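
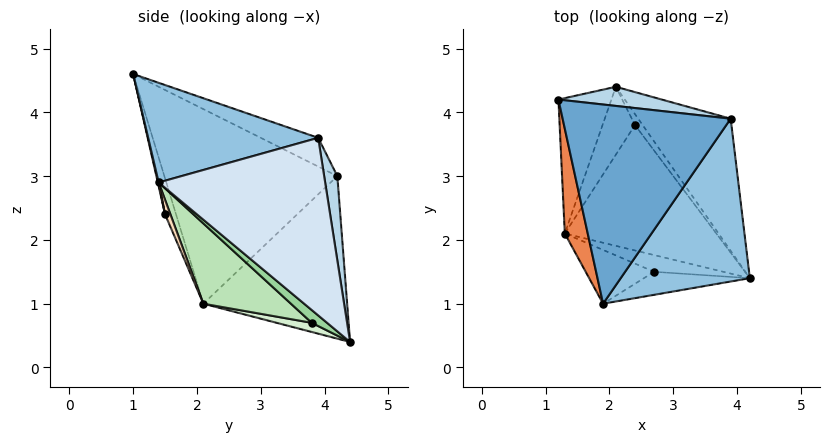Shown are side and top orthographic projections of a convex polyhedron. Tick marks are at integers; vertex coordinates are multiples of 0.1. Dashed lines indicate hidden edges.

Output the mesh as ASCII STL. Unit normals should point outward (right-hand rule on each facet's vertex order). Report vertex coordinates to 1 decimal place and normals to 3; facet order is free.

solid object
 facet normal -0.153 0.415 0.897
  outer loop
   vertex 3.9 3.9 3.6
   vertex 1.2 4.2 3.0
   vertex 1.9 1.0 4.6
  endloop
 endfacet
 facet normal 0.604 -0.147 0.783
  outer loop
   vertex 3.9 3.9 3.6
   vertex 1.9 1.0 4.6
   vertex 4.2 1.4 2.9
  endloop
 endfacet
 facet normal 0.086 0.991 0.106
  outer loop
   vertex 3.9 3.9 3.6
   vertex 2.1 4.4 0.4
   vertex 1.2 4.2 3.0
  endloop
 endfacet
 facet normal 0.863 0.229 -0.450
  outer loop
   vertex 3.9 3.9 3.6
   vertex 4.2 1.4 2.9
   vertex 2.1 4.4 0.4
  endloop
 endfacet
 facet normal -0.981 -0.157 0.116
  outer loop
   vertex 1.3 2.1 1.0
   vertex 1.9 1.0 4.6
   vertex 1.2 4.2 3.0
  endloop
 endfacet
 facet normal -0.922 0.242 -0.301
  outer loop
   vertex 1.3 2.1 1.0
   vertex 1.2 4.2 3.0
   vertex 2.1 4.4 0.4
  endloop
 endfacet
 facet normal 0.008 -0.976 -0.219
  outer loop
   vertex 2.7 1.5 2.4
   vertex 4.2 1.4 2.9
   vertex 1.9 1.0 4.6
  endloop
 endfacet
 facet normal 0.100 -0.874 -0.475
  outer loop
   vertex 2.7 1.5 2.4
   vertex 1.3 2.1 1.0
   vertex 4.2 1.4 2.9
  endloop
 endfacet
 facet normal -0.141 -0.953 -0.268
  outer loop
   vertex 2.7 1.5 2.4
   vertex 1.9 1.0 4.6
   vertex 1.3 2.1 1.0
  endloop
 endfacet
 facet normal 0.845 0.169 -0.507
  outer loop
   vertex 2.4 3.8 0.7
   vertex 2.1 4.4 0.4
   vertex 4.2 1.4 2.9
  endloop
 endfacet
 facet normal 0.426 -0.417 -0.803
  outer loop
   vertex 2.4 3.8 0.7
   vertex 4.2 1.4 2.9
   vertex 1.3 2.1 1.0
  endloop
 endfacet
 facet normal 0.257 -0.327 -0.910
  outer loop
   vertex 2.4 3.8 0.7
   vertex 1.3 2.1 1.0
   vertex 2.1 4.4 0.4
  endloop
 endfacet
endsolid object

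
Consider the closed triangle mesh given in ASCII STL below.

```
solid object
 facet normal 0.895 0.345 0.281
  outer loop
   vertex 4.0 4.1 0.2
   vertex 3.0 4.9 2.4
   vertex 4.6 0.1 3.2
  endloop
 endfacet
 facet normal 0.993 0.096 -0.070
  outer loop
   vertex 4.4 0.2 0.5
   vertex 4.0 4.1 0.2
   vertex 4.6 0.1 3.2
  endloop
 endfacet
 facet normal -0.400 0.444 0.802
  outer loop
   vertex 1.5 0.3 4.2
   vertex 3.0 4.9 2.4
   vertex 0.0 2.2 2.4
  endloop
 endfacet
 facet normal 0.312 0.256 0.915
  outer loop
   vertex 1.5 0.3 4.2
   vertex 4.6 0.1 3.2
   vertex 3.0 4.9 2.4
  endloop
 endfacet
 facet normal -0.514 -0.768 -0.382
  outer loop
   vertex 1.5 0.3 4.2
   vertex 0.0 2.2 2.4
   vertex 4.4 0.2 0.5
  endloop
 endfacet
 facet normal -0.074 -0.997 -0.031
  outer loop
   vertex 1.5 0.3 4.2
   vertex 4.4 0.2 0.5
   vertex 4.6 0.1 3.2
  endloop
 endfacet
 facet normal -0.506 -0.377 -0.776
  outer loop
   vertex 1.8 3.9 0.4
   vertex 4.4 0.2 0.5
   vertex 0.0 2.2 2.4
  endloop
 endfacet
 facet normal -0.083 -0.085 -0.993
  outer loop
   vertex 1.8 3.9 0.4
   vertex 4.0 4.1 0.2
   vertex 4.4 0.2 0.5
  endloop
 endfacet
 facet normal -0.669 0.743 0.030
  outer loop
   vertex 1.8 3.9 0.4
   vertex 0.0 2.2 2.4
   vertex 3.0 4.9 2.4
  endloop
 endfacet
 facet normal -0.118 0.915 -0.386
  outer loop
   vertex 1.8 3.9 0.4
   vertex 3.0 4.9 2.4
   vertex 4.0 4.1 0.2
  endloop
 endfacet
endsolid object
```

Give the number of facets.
10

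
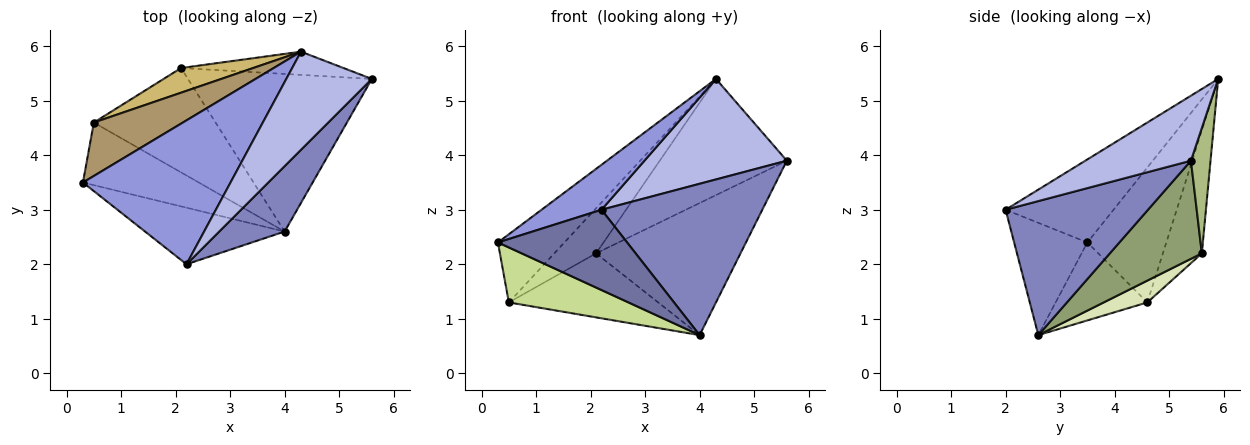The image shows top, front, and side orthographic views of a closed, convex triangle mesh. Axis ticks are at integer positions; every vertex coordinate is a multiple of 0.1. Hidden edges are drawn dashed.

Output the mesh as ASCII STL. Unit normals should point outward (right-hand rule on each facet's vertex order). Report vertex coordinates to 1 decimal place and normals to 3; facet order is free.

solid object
 facet normal -0.421 -0.742 -0.523
  outer loop
   vertex 2.2 2.0 3.0
   vertex 0.3 3.5 2.4
   vertex 4.0 2.6 0.7
  endloop
 endfacet
 facet normal 0.631 -0.712 0.308
  outer loop
   vertex 2.2 2.0 3.0
   vertex 4.0 2.6 0.7
   vertex 5.6 5.4 3.9
  endloop
 endfacet
 facet normal -0.473 -0.263 0.841
  outer loop
   vertex 4.3 5.9 5.4
   vertex 0.3 3.5 2.4
   vertex 2.2 2.0 3.0
  endloop
 endfacet
 facet normal 0.469 -0.632 0.617
  outer loop
   vertex 4.3 5.9 5.4
   vertex 2.2 2.0 3.0
   vertex 5.6 5.4 3.9
  endloop
 endfacet
 facet normal 0.379 0.594 -0.709
  outer loop
   vertex 2.1 5.6 2.2
   vertex 5.6 5.4 3.9
   vertex 4.0 2.6 0.7
  endloop
 endfacet
 facet normal 0.149 0.970 -0.194
  outer loop
   vertex 2.1 5.6 2.2
   vertex 4.3 5.9 5.4
   vertex 5.6 5.4 3.9
  endloop
 endfacet
 facet normal -0.451 -0.589 -0.671
  outer loop
   vertex 0.5 4.6 1.3
   vertex 4.0 2.6 0.7
   vertex 0.3 3.5 2.4
  endloop
 endfacet
 facet normal 0.151 0.517 -0.843
  outer loop
   vertex 0.5 4.6 1.3
   vertex 2.1 5.6 2.2
   vertex 4.0 2.6 0.7
  endloop
 endfacet
 facet normal -0.683 0.575 0.451
  outer loop
   vertex 0.5 4.6 1.3
   vertex 0.3 3.5 2.4
   vertex 4.3 5.9 5.4
  endloop
 endfacet
 facet normal -0.633 0.679 0.372
  outer loop
   vertex 0.5 4.6 1.3
   vertex 4.3 5.9 5.4
   vertex 2.1 5.6 2.2
  endloop
 endfacet
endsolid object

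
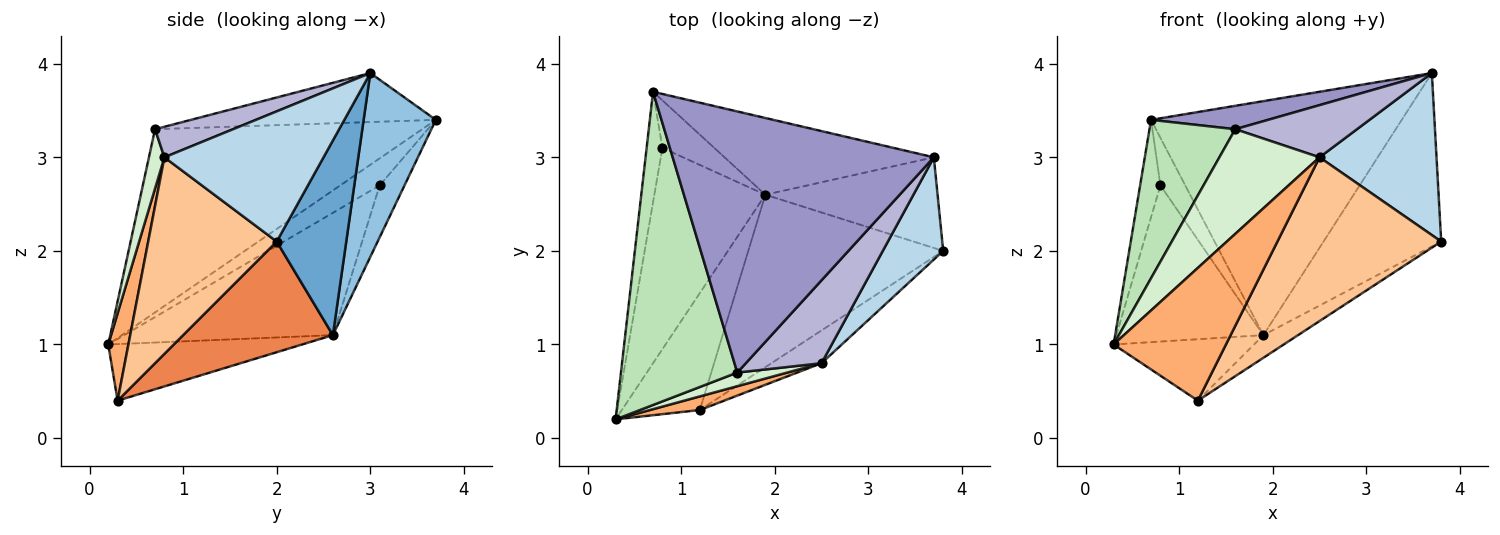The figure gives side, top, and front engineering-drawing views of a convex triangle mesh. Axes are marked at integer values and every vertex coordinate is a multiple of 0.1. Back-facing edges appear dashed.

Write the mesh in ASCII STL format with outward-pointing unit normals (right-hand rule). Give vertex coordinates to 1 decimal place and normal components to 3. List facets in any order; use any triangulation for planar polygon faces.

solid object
 facet normal 0.464 0.785 -0.410
  outer loop
   vertex 1.9 2.6 1.1
   vertex 3.7 3.0 3.9
   vertex 3.8 2.0 2.1
  endloop
 endfacet
 facet normal 0.264 0.916 -0.301
  outer loop
   vertex 1.9 2.6 1.1
   vertex 0.7 3.7 3.4
   vertex 3.7 3.0 3.9
  endloop
 endfacet
 facet normal 0.755 -0.555 0.350
  outer loop
   vertex 2.5 0.8 3.0
   vertex 3.8 2.0 2.1
   vertex 3.7 3.0 3.9
  endloop
 endfacet
 facet normal -0.540 0.391 -0.745
  outer loop
   vertex 1.2 0.3 0.4
   vertex 0.3 0.2 1.0
   vertex 1.9 2.6 1.1
  endloop
 endfacet
 facet normal 0.491 0.114 -0.864
  outer loop
   vertex 1.2 0.3 0.4
   vertex 1.9 2.6 1.1
   vertex 3.8 2.0 2.1
  endloop
 endfacet
 facet normal 0.176 -0.979 0.100
  outer loop
   vertex 1.2 0.3 0.4
   vertex 2.5 0.8 3.0
   vertex 0.3 0.2 1.0
  endloop
 endfacet
 facet normal 0.610 -0.777 -0.155
  outer loop
   vertex 1.2 0.3 0.4
   vertex 3.8 2.0 2.1
   vertex 2.5 0.8 3.0
  endloop
 endfacet
 facet normal -0.789 0.406 -0.461
  outer loop
   vertex 0.8 3.1 2.7
   vertex 0.3 0.2 1.0
   vertex 0.7 3.7 3.4
  endloop
 endfacet
 facet normal -0.657 0.463 -0.596
  outer loop
   vertex 0.8 3.1 2.7
   vertex 1.9 2.6 1.1
   vertex 0.3 0.2 1.0
  endloop
 endfacet
 facet normal -0.577 0.577 -0.577
  outer loop
   vertex 0.8 3.1 2.7
   vertex 0.7 3.7 3.4
   vertex 1.9 2.6 1.1
  endloop
 endfacet
 facet normal -0.815 -0.262 0.517
  outer loop
   vertex 1.6 0.7 3.3
   vertex 0.7 3.7 3.4
   vertex 0.3 0.2 1.0
  endloop
 endfacet
 facet normal 0.151 -0.980 0.128
  outer loop
   vertex 1.6 0.7 3.3
   vertex 0.3 0.2 1.0
   vertex 2.5 0.8 3.0
  endloop
 endfacet
 facet normal -0.184 -0.088 0.979
  outer loop
   vertex 1.6 0.7 3.3
   vertex 3.7 3.0 3.9
   vertex 0.7 3.7 3.4
  endloop
 endfacet
 facet normal 0.323 -0.504 0.801
  outer loop
   vertex 1.6 0.7 3.3
   vertex 2.5 0.8 3.0
   vertex 3.7 3.0 3.9
  endloop
 endfacet
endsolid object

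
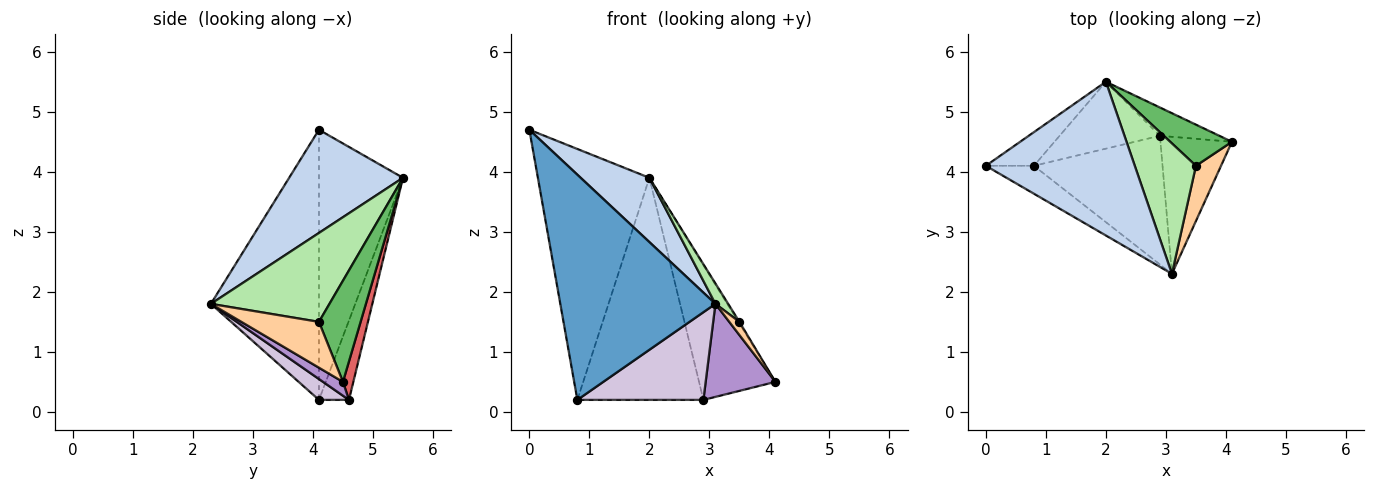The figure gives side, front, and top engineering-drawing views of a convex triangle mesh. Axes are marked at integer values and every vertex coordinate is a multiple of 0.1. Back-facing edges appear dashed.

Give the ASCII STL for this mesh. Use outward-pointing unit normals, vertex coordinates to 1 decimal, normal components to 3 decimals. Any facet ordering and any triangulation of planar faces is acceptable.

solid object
 facet normal -0.569 -0.816 -0.101
  outer loop
   vertex 0.8 4.1 0.2
   vertex 3.1 2.3 1.8
   vertex 0.0 4.1 4.7
  endloop
 endfacet
 facet normal 0.539 -0.325 0.777
  outer loop
   vertex 2.0 5.5 3.9
   vertex 0.0 4.1 4.7
   vertex 3.1 2.3 1.8
  endloop
 endfacet
 facet normal -0.598 0.794 -0.106
  outer loop
   vertex 2.0 5.5 3.9
   vertex 0.8 4.1 0.2
   vertex 0.0 4.1 4.7
  endloop
 endfacet
 facet normal 0.871 -0.114 0.477
  outer loop
   vertex 3.5 4.1 1.5
   vertex 3.1 2.3 1.8
   vertex 4.1 4.5 0.5
  endloop
 endfacet
 facet normal 0.853 0.022 0.521
  outer loop
   vertex 3.5 4.1 1.5
   vertex 4.1 4.5 0.5
   vertex 2.0 5.5 3.9
  endloop
 endfacet
 facet normal 0.821 -0.088 0.564
  outer loop
   vertex 3.5 4.1 1.5
   vertex 2.0 5.5 3.9
   vertex 3.1 2.3 1.8
  endloop
 endfacet
 facet normal 0.132 0.970 -0.204
  outer loop
   vertex 2.9 4.6 0.2
   vertex 2.0 5.5 3.9
   vertex 4.1 4.5 0.5
  endloop
 endfacet
 facet normal -0.222 0.934 -0.281
  outer loop
   vertex 2.9 4.6 0.2
   vertex 0.8 4.1 0.2
   vertex 2.0 5.5 3.9
  endloop
 endfacet
 facet normal 0.158 -0.555 -0.817
  outer loop
   vertex 2.9 4.6 0.2
   vertex 4.1 4.5 0.5
   vertex 3.1 2.3 1.8
  endloop
 endfacet
 facet normal 0.133 -0.558 -0.819
  outer loop
   vertex 2.9 4.6 0.2
   vertex 3.1 2.3 1.8
   vertex 0.8 4.1 0.2
  endloop
 endfacet
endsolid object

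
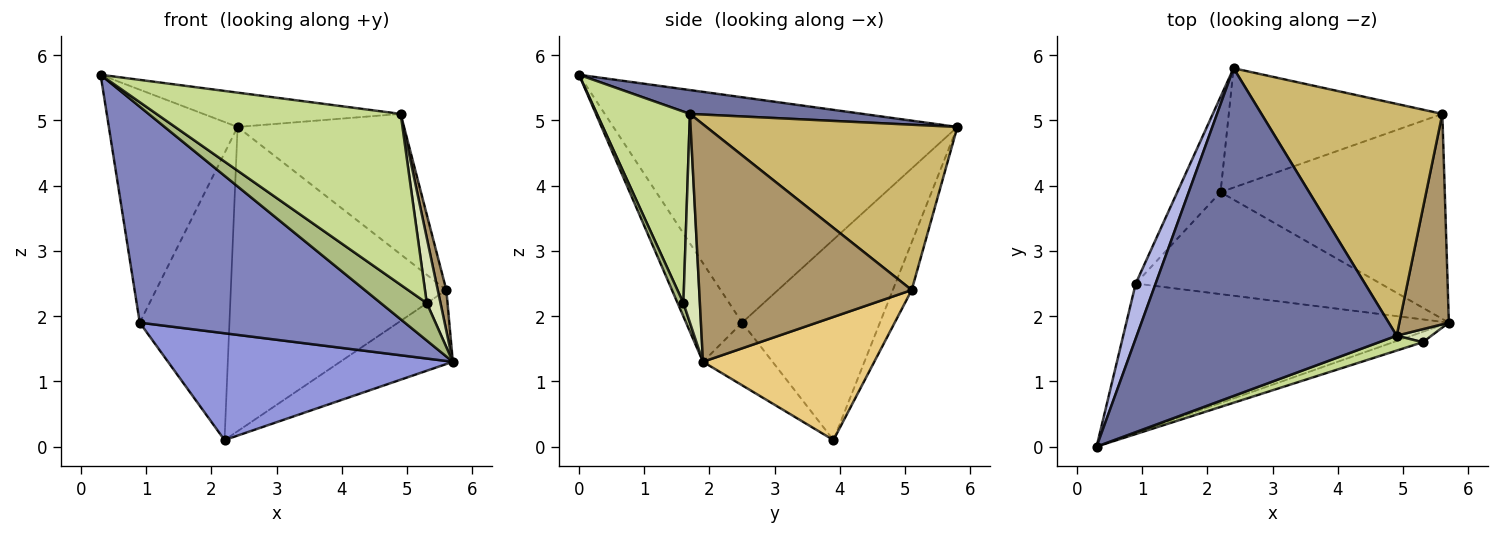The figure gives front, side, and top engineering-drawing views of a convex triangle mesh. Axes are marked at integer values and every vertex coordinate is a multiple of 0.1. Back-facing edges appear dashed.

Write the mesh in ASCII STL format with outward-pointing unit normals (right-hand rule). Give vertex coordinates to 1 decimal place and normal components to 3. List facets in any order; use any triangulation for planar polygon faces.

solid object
 facet normal 0.091 0.104 0.990
  outer loop
   vertex 4.9 1.7 5.1
   vertex 2.4 5.8 4.9
   vertex 0.3 0.0 5.7
  endloop
 endfacet
 facet normal -0.171 -0.810 -0.560
  outer loop
   vertex 0.9 2.5 1.9
   vertex 5.7 1.9 1.3
   vertex 0.3 0.0 5.7
  endloop
 endfacet
 facet normal -0.174 -0.712 -0.680
  outer loop
   vertex 0.9 2.5 1.9
   vertex 2.2 3.9 0.1
   vertex 5.7 1.9 1.3
  endloop
 endfacet
 facet normal -0.933 0.349 0.082
  outer loop
   vertex 0.9 2.5 1.9
   vertex 0.3 0.0 5.7
   vertex 2.4 5.8 4.9
  endloop
 endfacet
 facet normal -0.825 0.537 -0.178
  outer loop
   vertex 0.9 2.5 1.9
   vertex 2.4 5.8 4.9
   vertex 2.2 3.9 0.1
  endloop
 endfacet
 facet normal 0.120 -0.957 -0.265
  outer loop
   vertex 5.3 1.6 2.2
   vertex 0.3 0.0 5.7
   vertex 5.7 1.9 1.3
  endloop
 endfacet
 facet normal 0.355 -0.931 0.081
  outer loop
   vertex 5.3 1.6 2.2
   vertex 4.9 1.7 5.1
   vertex 0.3 0.0 5.7
  endloop
 endfacet
 facet normal 0.762 -0.635 0.127
  outer loop
   vertex 5.3 1.6 2.2
   vertex 5.7 1.9 1.3
   vertex 4.9 1.7 5.1
  endloop
 endfacet
 facet normal 0.978 -0.040 0.204
  outer loop
   vertex 5.6 5.1 2.4
   vertex 4.9 1.7 5.1
   vertex 5.7 1.9 1.3
  endloop
 endfacet
 facet normal 0.616 0.408 0.674
  outer loop
   vertex 5.6 5.1 2.4
   vertex 2.4 5.8 4.9
   vertex 4.9 1.7 5.1
  endloop
 endfacet
 facet normal 0.459 0.302 -0.836
  outer loop
   vertex 5.6 5.1 2.4
   vertex 5.7 1.9 1.3
   vertex 2.2 3.9 0.1
  endloop
 endfacet
 facet normal -0.081 0.928 -0.364
  outer loop
   vertex 5.6 5.1 2.4
   vertex 2.2 3.9 0.1
   vertex 2.4 5.8 4.9
  endloop
 endfacet
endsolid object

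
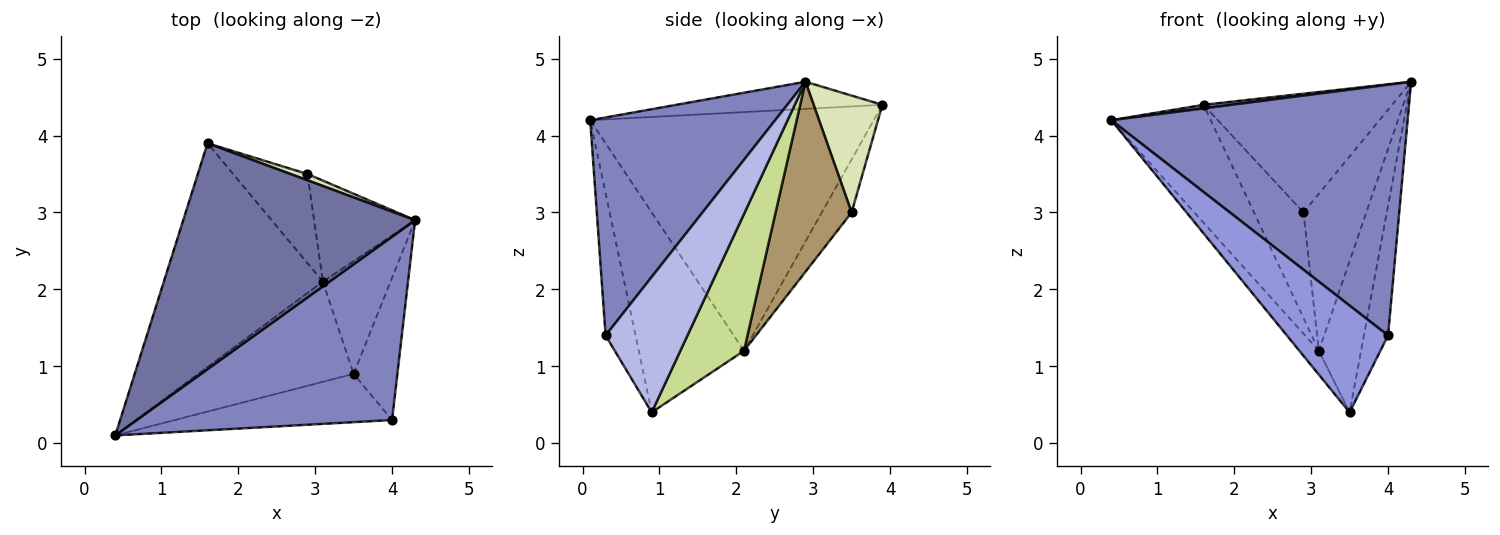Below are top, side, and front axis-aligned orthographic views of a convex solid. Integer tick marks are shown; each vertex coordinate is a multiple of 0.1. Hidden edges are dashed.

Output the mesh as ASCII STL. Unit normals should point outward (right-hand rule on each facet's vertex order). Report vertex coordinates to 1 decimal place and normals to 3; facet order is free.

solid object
 facet normal -0.116 -0.016 0.993
  outer loop
   vertex 1.6 3.9 4.4
   vertex 0.4 0.1 4.2
   vertex 4.3 2.9 4.7
  endloop
 endfacet
 facet normal 0.450 -0.721 0.527
  outer loop
   vertex 4.0 0.3 1.4
   vertex 4.3 2.9 4.7
   vertex 0.4 0.1 4.2
  endloop
 endfacet
 facet normal -0.260 -0.880 -0.398
  outer loop
   vertex 4.0 0.3 1.4
   vertex 0.4 0.1 4.2
   vertex 3.5 0.9 0.4
  endloop
 endfacet
 facet normal 0.916 0.270 -0.296
  outer loop
   vertex 4.0 0.3 1.4
   vertex 3.5 0.9 0.4
   vertex 4.3 2.9 4.7
  endloop
 endfacet
 facet normal -0.799 0.280 -0.532
  outer loop
   vertex 3.1 2.1 1.2
   vertex 0.4 0.1 4.2
   vertex 1.6 3.9 4.4
  endloop
 endfacet
 facet normal -0.781 0.144 -0.607
  outer loop
   vertex 3.1 2.1 1.2
   vertex 3.5 0.9 0.4
   vertex 0.4 0.1 4.2
  endloop
 endfacet
 facet normal 0.771 0.511 -0.381
  outer loop
   vertex 3.1 2.1 1.2
   vertex 4.3 2.9 4.7
   vertex 3.5 0.9 0.4
  endloop
 endfacet
 facet normal 0.342 0.938 0.050
  outer loop
   vertex 2.9 3.5 3.0
   vertex 1.6 3.9 4.4
   vertex 4.3 2.9 4.7
  endloop
 endfacet
 facet normal 0.713 0.590 -0.379
  outer loop
   vertex 2.9 3.5 3.0
   vertex 4.3 2.9 4.7
   vertex 3.1 2.1 1.2
  endloop
 endfacet
 facet normal -0.418 0.694 -0.586
  outer loop
   vertex 2.9 3.5 3.0
   vertex 3.1 2.1 1.2
   vertex 1.6 3.9 4.4
  endloop
 endfacet
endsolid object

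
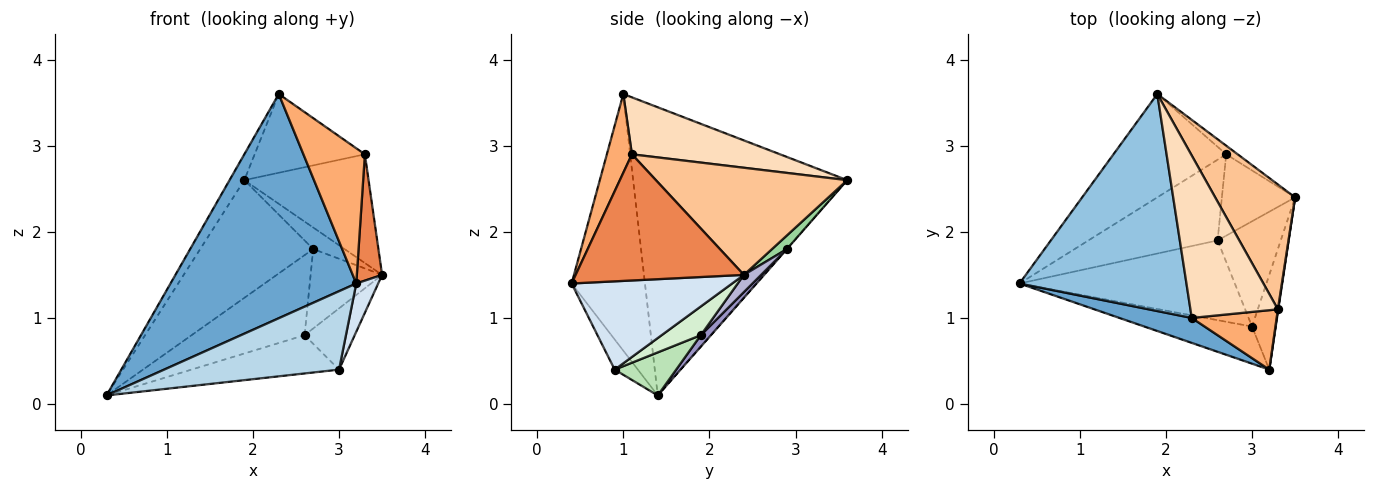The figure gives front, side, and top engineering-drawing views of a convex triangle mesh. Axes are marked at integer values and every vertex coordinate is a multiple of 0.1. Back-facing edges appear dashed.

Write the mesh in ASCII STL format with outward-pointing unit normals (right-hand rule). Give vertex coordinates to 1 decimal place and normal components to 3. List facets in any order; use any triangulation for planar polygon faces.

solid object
 facet normal -0.365 -0.925 0.103
  outer loop
   vertex 2.3 1.0 3.6
   vertex 0.3 1.4 0.1
   vertex 3.2 0.4 1.4
  endloop
 endfacet
 facet normal -0.864 0.060 0.500
  outer loop
   vertex 1.9 3.6 2.6
   vertex 0.3 1.4 0.1
   vertex 2.3 1.0 3.6
  endloop
 endfacet
 facet normal -0.119 -0.897 -0.425
  outer loop
   vertex 3.0 0.9 0.4
   vertex 3.2 0.4 1.4
   vertex 0.3 1.4 0.1
  endloop
 endfacet
 facet normal 0.958 -0.131 -0.257
  outer loop
   vertex 3.0 0.9 0.4
   vertex 3.5 2.4 1.5
   vertex 3.2 0.4 1.4
  endloop
 endfacet
 facet normal 0.989 -0.149 0.003
  outer loop
   vertex 3.3 1.1 2.9
   vertex 3.2 0.4 1.4
   vertex 3.5 2.4 1.5
  endloop
 endfacet
 facet normal 0.350 -0.858 0.377
  outer loop
   vertex 3.3 1.1 2.9
   vertex 2.3 1.0 3.6
   vertex 3.2 0.4 1.4
  endloop
 endfacet
 facet normal 0.711 0.462 0.530
  outer loop
   vertex 3.3 1.1 2.9
   vertex 3.5 2.4 1.5
   vertex 1.9 3.6 2.6
  endloop
 endfacet
 facet normal 0.506 0.376 0.776
  outer loop
   vertex 3.3 1.1 2.9
   vertex 1.9 3.6 2.6
   vertex 2.3 1.0 3.6
  endloop
 endfacet
 facet normal -0.002 0.751 -0.660
  outer loop
   vertex 2.7 2.9 1.8
   vertex 0.3 1.4 0.1
   vertex 1.9 3.6 2.6
  endloop
 endfacet
 facet normal 0.404 0.850 -0.340
  outer loop
   vertex 2.7 2.9 1.8
   vertex 1.9 3.6 2.6
   vertex 3.5 2.4 1.5
  endloop
 endfacet
 facet normal 0.177 0.426 -0.887
  outer loop
   vertex 2.6 1.9 0.8
   vertex 3.0 0.9 0.4
   vertex 0.3 1.4 0.1
  endloop
 endfacet
 facet normal 0.366 0.468 -0.804
  outer loop
   vertex 2.6 1.9 0.8
   vertex 3.5 2.4 1.5
   vertex 3.0 0.9 0.4
  endloop
 endfacet
 facet normal 0.063 0.703 -0.709
  outer loop
   vertex 2.6 1.9 0.8
   vertex 0.3 1.4 0.1
   vertex 2.7 2.9 1.8
  endloop
 endfacet
 facet normal 0.166 0.689 -0.706
  outer loop
   vertex 2.6 1.9 0.8
   vertex 2.7 2.9 1.8
   vertex 3.5 2.4 1.5
  endloop
 endfacet
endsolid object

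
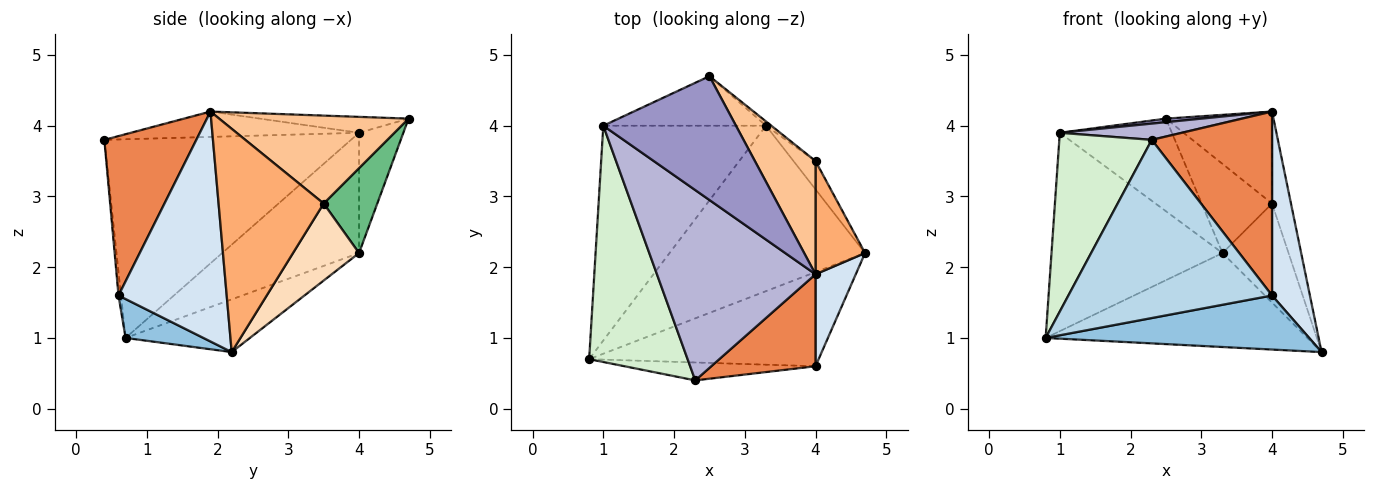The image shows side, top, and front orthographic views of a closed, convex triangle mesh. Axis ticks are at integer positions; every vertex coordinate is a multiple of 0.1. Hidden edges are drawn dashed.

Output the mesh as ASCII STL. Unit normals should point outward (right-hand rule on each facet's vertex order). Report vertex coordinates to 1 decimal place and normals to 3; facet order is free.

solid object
 facet normal -0.228 0.481 -0.847
  outer loop
   vertex 3.3 4.0 2.2
   vertex 4.7 2.2 0.8
   vertex 0.8 0.7 1.0
  endloop
 endfacet
 facet normal 0.145 -0.493 -0.858
  outer loop
   vertex 4.0 0.6 1.6
   vertex 0.8 0.7 1.0
   vertex 4.7 2.2 0.8
  endloop
 endfacet
 facet normal -0.012 -0.995 -0.100
  outer loop
   vertex 4.0 0.6 1.6
   vertex 2.3 0.4 3.8
   vertex 0.8 0.7 1.0
  endloop
 endfacet
 facet normal 0.931 -0.326 0.163
  outer loop
   vertex 4.0 0.6 1.6
   vertex 4.7 2.2 0.8
   vertex 4.0 1.9 4.2
  endloop
 endfacet
 facet normal 0.565 -0.738 0.369
  outer loop
   vertex 4.0 0.6 1.6
   vertex 4.0 1.9 4.2
   vertex 2.3 0.4 3.8
  endloop
 endfacet
 facet normal 0.962 0.173 0.213
  outer loop
   vertex 4.0 3.5 2.9
   vertex 4.0 1.9 4.2
   vertex 4.7 2.2 0.8
  endloop
 endfacet
 facet normal 0.748 0.419 0.516
  outer loop
   vertex 4.0 3.5 2.9
   vertex 2.5 4.7 4.1
   vertex 4.0 1.9 4.2
  endloop
 endfacet
 facet normal 0.693 0.693 -0.198
  outer loop
   vertex 4.0 3.5 2.9
   vertex 4.7 2.2 0.8
   vertex 3.3 4.0 2.2
  endloop
 endfacet
 facet normal 0.606 0.795 -0.038
  outer loop
   vertex 4.0 3.5 2.9
   vertex 3.3 4.0 2.2
   vertex 2.5 4.7 4.1
  endloop
 endfacet
 facet normal -0.477 0.596 -0.646
  outer loop
   vertex 1.0 4.0 3.9
   vertex 3.3 4.0 2.2
   vertex 0.8 0.7 1.0
  endloop
 endfacet
 facet normal -0.329 0.833 -0.445
  outer loop
   vertex 1.0 4.0 3.9
   vertex 2.5 4.7 4.1
   vertex 3.3 4.0 2.2
  endloop
 endfacet
 facet normal -0.849 -0.318 0.421
  outer loop
   vertex 1.0 4.0 3.9
   vertex 0.8 0.7 1.0
   vertex 2.3 0.4 3.8
  endloop
 endfacet
 facet normal -0.119 -0.028 0.992
  outer loop
   vertex 1.0 4.0 3.9
   vertex 4.0 1.9 4.2
   vertex 2.5 4.7 4.1
  endloop
 endfacet
 facet normal -0.157 -0.084 0.984
  outer loop
   vertex 1.0 4.0 3.9
   vertex 2.3 0.4 3.8
   vertex 4.0 1.9 4.2
  endloop
 endfacet
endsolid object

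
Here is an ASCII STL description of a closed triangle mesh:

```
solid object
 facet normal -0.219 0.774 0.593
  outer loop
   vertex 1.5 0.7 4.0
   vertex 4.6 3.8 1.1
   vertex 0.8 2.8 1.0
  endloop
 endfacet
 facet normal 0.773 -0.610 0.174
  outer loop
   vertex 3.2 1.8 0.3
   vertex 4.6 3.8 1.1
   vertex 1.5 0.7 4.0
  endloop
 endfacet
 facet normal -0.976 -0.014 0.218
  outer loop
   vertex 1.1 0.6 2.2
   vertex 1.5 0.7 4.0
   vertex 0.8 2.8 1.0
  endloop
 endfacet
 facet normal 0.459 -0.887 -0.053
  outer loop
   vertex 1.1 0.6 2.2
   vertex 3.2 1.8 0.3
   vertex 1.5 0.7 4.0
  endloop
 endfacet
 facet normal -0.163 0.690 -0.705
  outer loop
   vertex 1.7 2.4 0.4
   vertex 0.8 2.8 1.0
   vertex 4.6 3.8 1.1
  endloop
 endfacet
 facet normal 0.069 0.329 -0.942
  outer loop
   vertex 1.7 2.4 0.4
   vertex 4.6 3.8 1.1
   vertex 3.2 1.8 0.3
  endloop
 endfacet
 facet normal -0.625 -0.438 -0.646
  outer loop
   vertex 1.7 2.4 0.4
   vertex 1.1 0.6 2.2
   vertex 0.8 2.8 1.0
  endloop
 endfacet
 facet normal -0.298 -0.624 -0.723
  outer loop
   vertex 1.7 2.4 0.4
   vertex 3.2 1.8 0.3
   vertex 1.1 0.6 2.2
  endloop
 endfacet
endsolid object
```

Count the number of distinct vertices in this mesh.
6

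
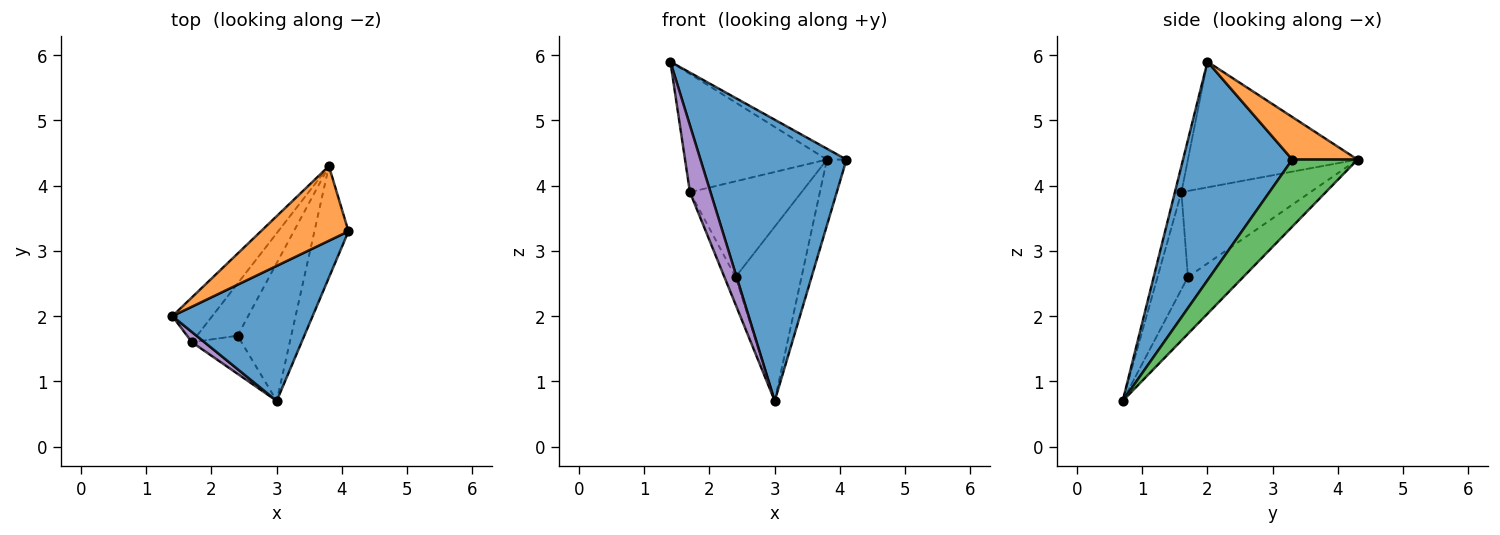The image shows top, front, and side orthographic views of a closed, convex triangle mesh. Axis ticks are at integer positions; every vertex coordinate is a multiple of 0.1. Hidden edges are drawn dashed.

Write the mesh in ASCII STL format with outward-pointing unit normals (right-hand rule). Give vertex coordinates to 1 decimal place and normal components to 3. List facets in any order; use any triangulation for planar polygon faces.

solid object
 facet normal 0.559 -0.747 0.359
  outer loop
   vertex 3.0 0.7 0.7
   vertex 4.1 3.3 4.4
   vertex 1.4 2.0 5.9
  endloop
 endfacet
 facet normal 0.433 0.130 0.892
  outer loop
   vertex 3.8 4.3 4.4
   vertex 1.4 2.0 5.9
   vertex 4.1 3.3 4.4
  endloop
 endfacet
 facet normal 0.861 0.258 -0.438
  outer loop
   vertex 3.8 4.3 4.4
   vertex 4.1 3.3 4.4
   vertex 3.0 0.7 0.7
  endloop
 endfacet
 facet normal -0.550 0.655 -0.518
  outer loop
   vertex 2.4 1.7 2.6
   vertex 3.8 4.3 4.4
   vertex 3.0 0.7 0.7
  endloop
 endfacet
 facet normal -0.299 -0.943 0.144
  outer loop
   vertex 1.7 1.6 3.9
   vertex 3.0 0.7 0.7
   vertex 1.4 2.0 5.9
  endloop
 endfacet
 facet normal -0.846 0.312 -0.432
  outer loop
   vertex 1.7 1.6 3.9
   vertex 2.4 1.7 2.6
   vertex 3.0 0.7 0.7
  endloop
 endfacet
 facet normal -0.745 0.623 -0.236
  outer loop
   vertex 1.7 1.6 3.9
   vertex 1.4 2.0 5.9
   vertex 3.8 4.3 4.4
  endloop
 endfacet
 facet normal -0.712 0.616 -0.336
  outer loop
   vertex 1.7 1.6 3.9
   vertex 3.8 4.3 4.4
   vertex 2.4 1.7 2.6
  endloop
 endfacet
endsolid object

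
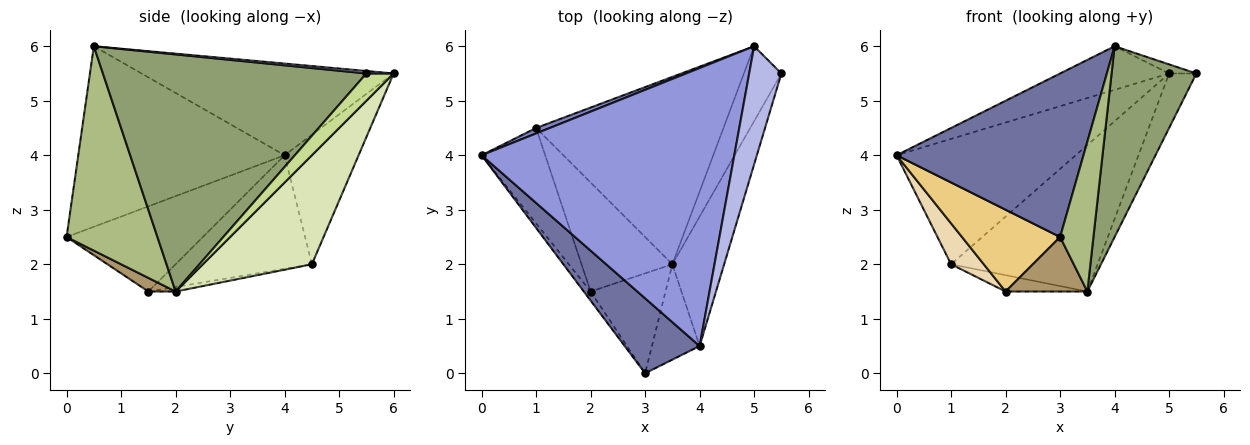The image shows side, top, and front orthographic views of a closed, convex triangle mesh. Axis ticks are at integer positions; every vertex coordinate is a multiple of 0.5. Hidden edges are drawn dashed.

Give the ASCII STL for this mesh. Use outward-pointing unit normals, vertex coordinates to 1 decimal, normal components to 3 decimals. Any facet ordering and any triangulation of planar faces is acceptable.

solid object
 facet normal -0.708 -0.642 0.294
  outer loop
   vertex 4.0 0.5 6.0
   vertex 0.0 4.0 4.0
   vertex 3.0 0.0 2.5
  endloop
 endfacet
 facet normal -0.381 0.924 0.040
  outer loop
   vertex 5.0 6.0 5.5
   vertex 1.0 4.5 2.0
   vertex 0.0 4.0 4.0
  endloop
 endfacet
 facet normal -0.337 0.146 0.930
  outer loop
   vertex 5.0 6.0 5.5
   vertex 0.0 4.0 4.0
   vertex 4.0 0.5 6.0
  endloop
 endfacet
 facet normal 0.076 0.076 0.994
  outer loop
   vertex 5.0 6.0 5.5
   vertex 4.0 0.5 6.0
   vertex 5.5 5.5 5.5
  endloop
 endfacet
 facet normal 0.932 -0.300 -0.204
  outer loop
   vertex 3.5 2.0 1.5
   vertex 5.5 5.5 5.5
   vertex 4.0 0.5 6.0
  endloop
 endfacet
 facet normal 0.917 -0.336 -0.214
  outer loop
   vertex 3.5 2.0 1.5
   vertex 4.0 0.5 6.0
   vertex 3.0 0.0 2.5
  endloop
 endfacet
 facet normal 0.507 0.507 -0.697
  outer loop
   vertex 3.5 2.0 1.5
   vertex 5.0 6.0 5.5
   vertex 5.5 5.5 5.5
  endloop
 endfacet
 facet normal 0.417 0.560 -0.716
  outer loop
   vertex 3.5 2.0 1.5
   vertex 1.0 4.5 2.0
   vertex 5.0 6.0 5.5
  endloop
 endfacet
 facet normal 0.158 -0.473 -0.867
  outer loop
   vertex 2.0 1.5 1.5
   vertex 3.5 2.0 1.5
   vertex 3.0 0.0 2.5
  endloop
 endfacet
 facet normal -0.049 0.148 -0.988
  outer loop
   vertex 2.0 1.5 1.5
   vertex 1.0 4.5 2.0
   vertex 3.5 2.0 1.5
  endloop
 endfacet
 facet normal -0.810 -0.583 -0.065
  outer loop
   vertex 2.0 1.5 1.5
   vertex 3.0 0.0 2.5
   vertex 0.0 4.0 4.0
  endloop
 endfacet
 facet normal -0.854 -0.205 -0.478
  outer loop
   vertex 2.0 1.5 1.5
   vertex 0.0 4.0 4.0
   vertex 1.0 4.5 2.0
  endloop
 endfacet
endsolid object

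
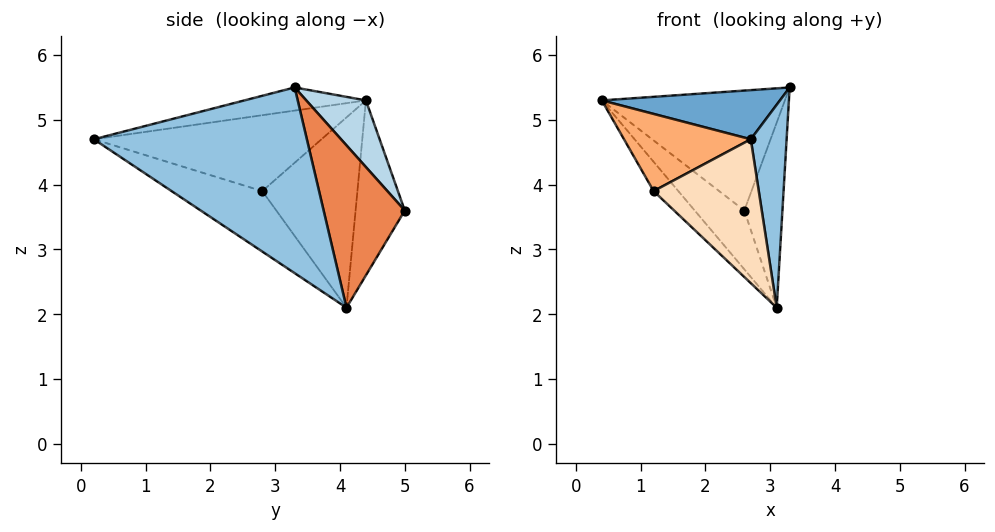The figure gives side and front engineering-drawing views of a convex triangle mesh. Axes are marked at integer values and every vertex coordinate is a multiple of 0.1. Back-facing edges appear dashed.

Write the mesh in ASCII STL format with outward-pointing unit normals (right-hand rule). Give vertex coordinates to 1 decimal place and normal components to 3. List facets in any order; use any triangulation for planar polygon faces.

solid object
 facet normal -0.150 -0.220 0.964
  outer loop
   vertex 2.7 0.2 4.7
   vertex 3.3 3.3 5.5
   vertex 0.4 4.4 5.3
  endloop
 endfacet
 facet normal 0.982 -0.165 -0.097
  outer loop
   vertex 3.1 4.1 2.1
   vertex 3.3 3.3 5.5
   vertex 2.7 0.2 4.7
  endloop
 endfacet
 facet normal 0.249 0.766 0.593
  outer loop
   vertex 2.6 5.0 3.6
   vertex 0.4 4.4 5.3
   vertex 3.3 3.3 5.5
  endloop
 endfacet
 facet normal -0.588 0.592 -0.551
  outer loop
   vertex 2.6 5.0 3.6
   vertex 3.1 4.1 2.1
   vertex 0.4 4.4 5.3
  endloop
 endfacet
 facet normal 0.904 0.425 0.047
  outer loop
   vertex 2.6 5.0 3.6
   vertex 3.3 3.3 5.5
   vertex 3.1 4.1 2.1
  endloop
 endfacet
 facet normal -0.872 -0.486 0.057
  outer loop
   vertex 1.2 2.8 3.9
   vertex 2.7 0.2 4.7
   vertex 0.4 4.4 5.3
  endloop
 endfacet
 facet normal -0.741 0.192 -0.643
  outer loop
   vertex 1.2 2.8 3.9
   vertex 0.4 4.4 5.3
   vertex 3.1 4.1 2.1
  endloop
 endfacet
 facet normal -0.411 -0.476 -0.778
  outer loop
   vertex 1.2 2.8 3.9
   vertex 3.1 4.1 2.1
   vertex 2.7 0.2 4.7
  endloop
 endfacet
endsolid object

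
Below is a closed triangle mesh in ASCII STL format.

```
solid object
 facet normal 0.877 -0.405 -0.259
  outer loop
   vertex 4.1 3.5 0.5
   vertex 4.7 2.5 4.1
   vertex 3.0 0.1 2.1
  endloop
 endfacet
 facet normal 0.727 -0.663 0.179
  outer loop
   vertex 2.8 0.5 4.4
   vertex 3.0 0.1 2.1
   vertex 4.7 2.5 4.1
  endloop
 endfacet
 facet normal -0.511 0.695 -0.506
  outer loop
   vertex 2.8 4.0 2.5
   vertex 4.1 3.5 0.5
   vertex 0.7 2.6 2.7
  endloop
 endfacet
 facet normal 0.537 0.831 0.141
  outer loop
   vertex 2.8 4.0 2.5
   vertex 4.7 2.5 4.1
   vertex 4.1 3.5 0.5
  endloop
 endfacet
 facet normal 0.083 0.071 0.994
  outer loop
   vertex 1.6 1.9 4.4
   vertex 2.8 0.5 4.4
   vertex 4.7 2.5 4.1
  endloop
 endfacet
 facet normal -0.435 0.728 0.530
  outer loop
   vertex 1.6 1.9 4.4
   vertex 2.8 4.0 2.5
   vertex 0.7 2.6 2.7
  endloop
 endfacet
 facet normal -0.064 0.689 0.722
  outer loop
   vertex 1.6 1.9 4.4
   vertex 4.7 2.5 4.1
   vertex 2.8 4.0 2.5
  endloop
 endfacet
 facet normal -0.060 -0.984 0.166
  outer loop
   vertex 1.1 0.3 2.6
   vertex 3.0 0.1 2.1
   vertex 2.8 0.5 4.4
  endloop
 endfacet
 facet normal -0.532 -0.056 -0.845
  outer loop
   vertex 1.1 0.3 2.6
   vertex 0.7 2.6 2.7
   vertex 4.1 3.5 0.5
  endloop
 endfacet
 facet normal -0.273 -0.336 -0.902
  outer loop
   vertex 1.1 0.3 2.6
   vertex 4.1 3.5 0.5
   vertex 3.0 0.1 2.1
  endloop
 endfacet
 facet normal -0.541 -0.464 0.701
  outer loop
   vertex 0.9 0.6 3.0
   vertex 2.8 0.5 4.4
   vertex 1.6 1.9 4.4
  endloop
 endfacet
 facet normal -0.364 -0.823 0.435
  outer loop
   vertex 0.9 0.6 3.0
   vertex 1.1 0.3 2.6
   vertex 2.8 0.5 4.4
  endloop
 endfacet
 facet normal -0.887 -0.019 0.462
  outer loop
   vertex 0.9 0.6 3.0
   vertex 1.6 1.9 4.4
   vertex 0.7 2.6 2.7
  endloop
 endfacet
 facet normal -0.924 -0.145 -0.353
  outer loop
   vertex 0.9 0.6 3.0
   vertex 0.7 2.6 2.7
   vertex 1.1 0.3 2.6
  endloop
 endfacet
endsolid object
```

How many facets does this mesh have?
14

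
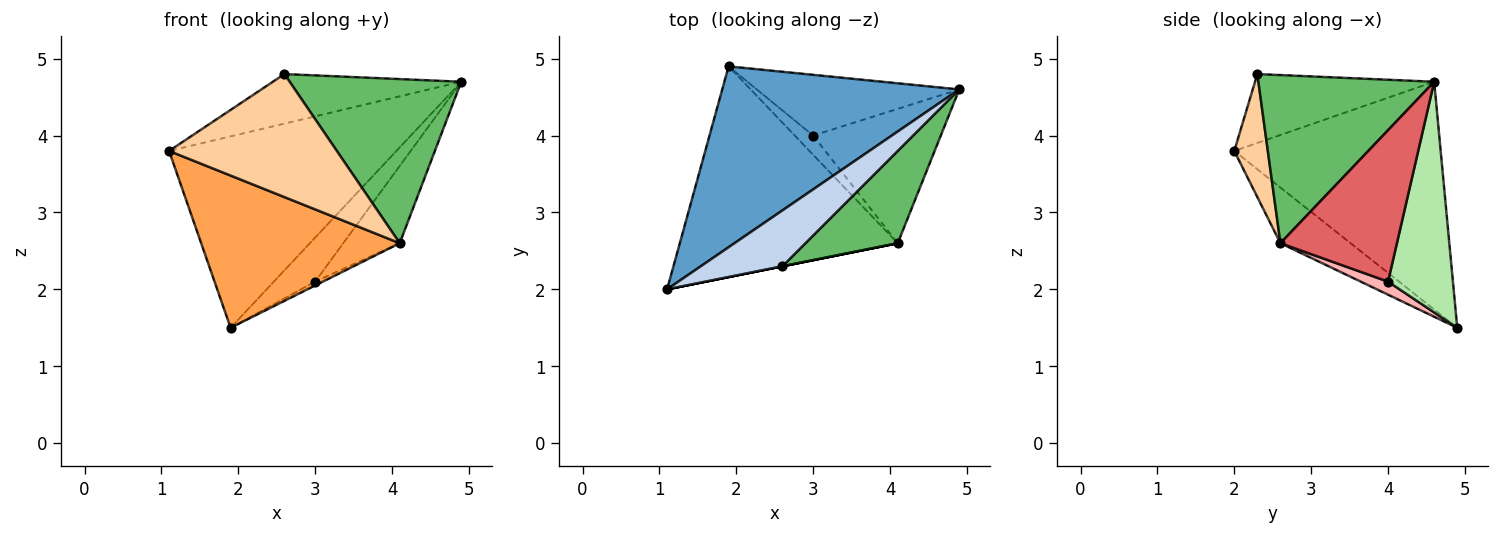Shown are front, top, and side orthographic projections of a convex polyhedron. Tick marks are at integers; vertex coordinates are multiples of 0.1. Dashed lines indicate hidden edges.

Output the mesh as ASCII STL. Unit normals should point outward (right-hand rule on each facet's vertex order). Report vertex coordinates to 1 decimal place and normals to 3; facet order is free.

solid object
 facet normal -0.551 0.607 0.573
  outer loop
   vertex 1.9 4.9 1.5
   vertex 1.1 2.0 3.8
   vertex 4.9 4.6 4.7
  endloop
 endfacet
 facet normal -0.534 0.561 0.632
  outer loop
   vertex 2.6 2.3 4.8
   vertex 4.9 4.6 4.7
   vertex 1.1 2.0 3.8
  endloop
 endfacet
 facet normal -0.203 -0.574 -0.794
  outer loop
   vertex 4.1 2.6 2.6
   vertex 1.1 2.0 3.8
   vertex 1.9 4.9 1.5
  endloop
 endfacet
 facet normal 0.196 -0.981 0.000
  outer loop
   vertex 4.1 2.6 2.6
   vertex 2.6 2.3 4.8
   vertex 1.1 2.0 3.8
  endloop
 endfacet
 facet normal 0.666 -0.650 0.365
  outer loop
   vertex 4.1 2.6 2.6
   vertex 4.9 4.6 4.7
   vertex 2.6 2.3 4.8
  endloop
 endfacet
 facet normal 0.678 0.432 -0.595
  outer loop
   vertex 3.0 4.0 2.1
   vertex 1.9 4.9 1.5
   vertex 4.9 4.6 4.7
  endloop
 endfacet
 facet normal 0.717 0.348 -0.604
  outer loop
   vertex 3.0 4.0 2.1
   vertex 4.9 4.6 4.7
   vertex 4.1 2.6 2.6
  endloop
 endfacet
 facet normal 0.571 0.161 -0.805
  outer loop
   vertex 3.0 4.0 2.1
   vertex 4.1 2.6 2.6
   vertex 1.9 4.9 1.5
  endloop
 endfacet
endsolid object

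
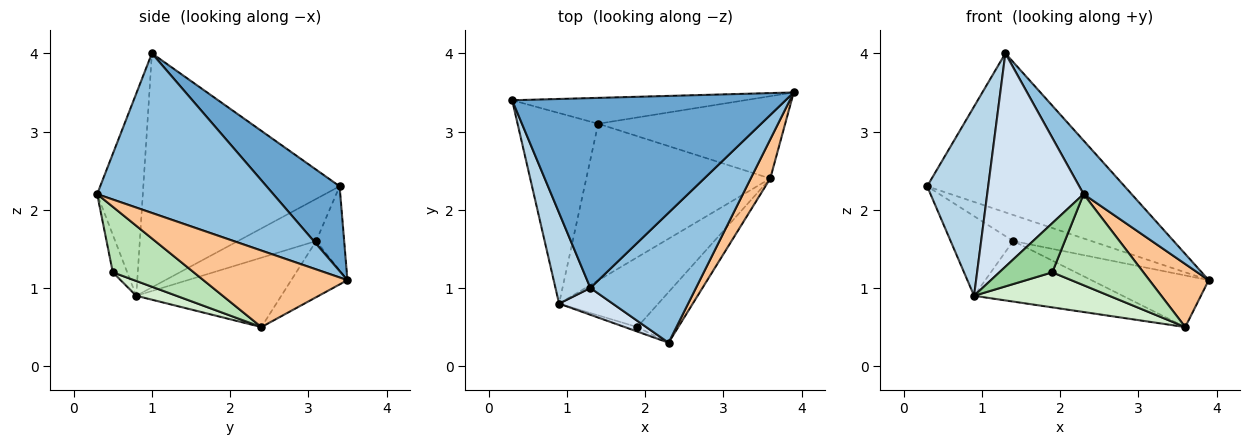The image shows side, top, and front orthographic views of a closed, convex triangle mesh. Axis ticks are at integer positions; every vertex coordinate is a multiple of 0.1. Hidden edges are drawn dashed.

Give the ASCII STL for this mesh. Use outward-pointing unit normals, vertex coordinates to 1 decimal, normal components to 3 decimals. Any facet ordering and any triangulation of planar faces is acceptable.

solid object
 facet normal 0.231 0.625 0.746
  outer loop
   vertex 1.3 1.0 4.0
   vertex 3.9 3.5 1.1
   vertex 0.3 3.4 2.3
  endloop
 endfacet
 facet normal 0.813 -0.222 0.538
  outer loop
   vertex 1.3 1.0 4.0
   vertex 2.3 0.3 2.2
   vertex 3.9 3.5 1.1
  endloop
 endfacet
 facet normal -0.945 -0.294 0.141
  outer loop
   vertex 0.9 0.8 0.9
   vertex 1.3 1.0 4.0
   vertex 0.3 3.4 2.3
  endloop
 endfacet
 facet normal -0.425 -0.898 0.113
  outer loop
   vertex 0.9 0.8 0.9
   vertex 2.3 0.3 2.2
   vertex 1.3 1.0 4.0
  endloop
 endfacet
 facet normal -0.247 0.688 -0.682
  outer loop
   vertex 1.4 3.1 1.6
   vertex 0.3 3.4 2.3
   vertex 3.9 3.5 1.1
  endloop
 endfacet
 facet normal -0.434 0.347 -0.831
  outer loop
   vertex 1.4 3.1 1.6
   vertex 0.9 0.8 0.9
   vertex 0.3 3.4 2.3
  endloop
 endfacet
 facet normal 0.900 -0.371 0.230
  outer loop
   vertex 3.6 2.4 0.5
   vertex 3.9 3.5 1.1
   vertex 2.3 0.3 2.2
  endloop
 endfacet
 facet normal -0.247 0.515 -0.821
  outer loop
   vertex 3.6 2.4 0.5
   vertex 1.4 3.1 1.6
   vertex 3.9 3.5 1.1
  endloop
 endfacet
 facet normal -0.332 0.340 -0.880
  outer loop
   vertex 3.6 2.4 0.5
   vertex 0.9 0.8 0.9
   vertex 1.4 3.1 1.6
  endloop
 endfacet
 facet normal -0.262 -0.961 -0.087
  outer loop
   vertex 1.9 0.5 1.2
   vertex 2.3 0.3 2.2
   vertex 0.9 0.8 0.9
  endloop
 endfacet
 facet normal 0.614 -0.690 -0.383
  outer loop
   vertex 1.9 0.5 1.2
   vertex 3.6 2.4 0.5
   vertex 2.3 0.3 2.2
  endloop
 endfacet
 facet normal 0.132 -0.445 -0.886
  outer loop
   vertex 1.9 0.5 1.2
   vertex 0.9 0.8 0.9
   vertex 3.6 2.4 0.5
  endloop
 endfacet
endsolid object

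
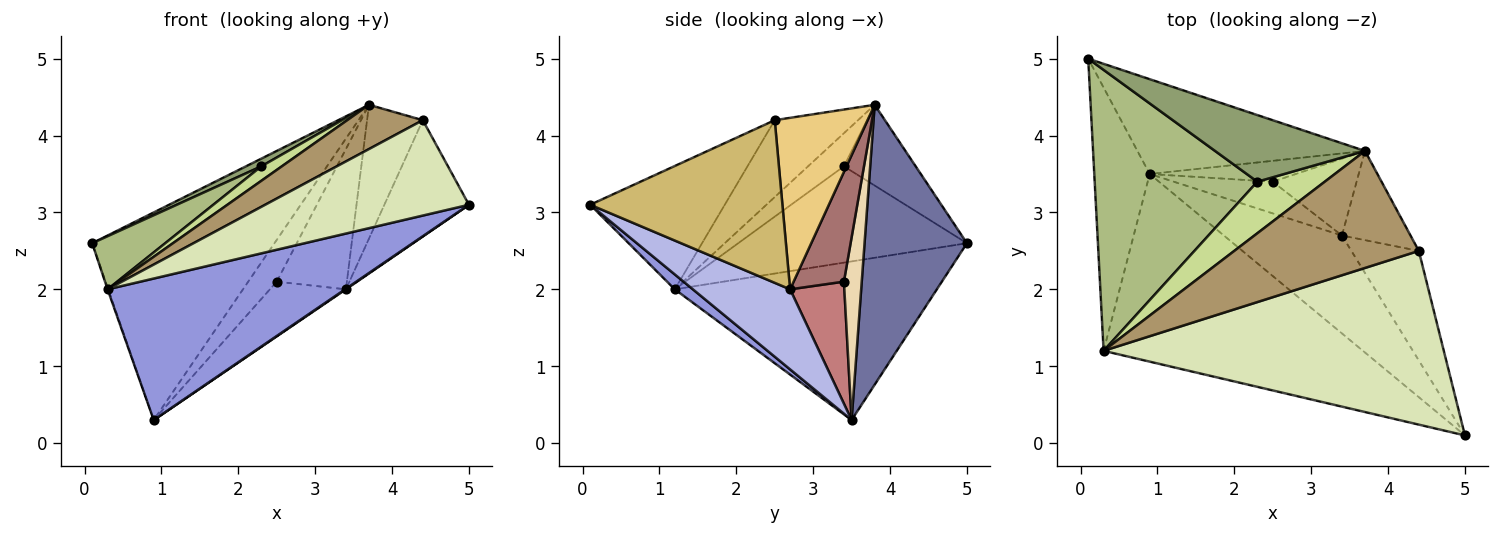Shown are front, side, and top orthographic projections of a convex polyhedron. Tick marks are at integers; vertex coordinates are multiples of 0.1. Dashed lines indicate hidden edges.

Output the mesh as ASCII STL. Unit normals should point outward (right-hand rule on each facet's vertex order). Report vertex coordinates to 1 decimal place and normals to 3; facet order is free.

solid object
 facet normal 0.455 0.810 -0.370
  outer loop
   vertex 0.9 3.5 0.3
   vertex 0.1 5.0 2.6
   vertex 3.7 3.8 4.4
  endloop
 endfacet
 facet normal -0.944 0.002 -0.330
  outer loop
   vertex 0.3 1.2 2.0
   vertex 0.1 5.0 2.6
   vertex 0.9 3.5 0.3
  endloop
 endfacet
 facet normal 0.046 -0.601 -0.798
  outer loop
   vertex 0.3 1.2 2.0
   vertex 0.9 3.5 0.3
   vertex 5.0 0.1 3.1
  endloop
 endfacet
 facet normal 0.561 -0.005 -0.828
  outer loop
   vertex 3.4 2.7 2.0
   vertex 5.0 0.1 3.1
   vertex 0.9 3.5 0.3
  endloop
 endfacet
 facet normal -0.472 -0.101 0.876
  outer loop
   vertex 2.3 3.4 3.6
   vertex 3.7 3.8 4.4
   vertex 0.1 5.0 2.6
  endloop
 endfacet
 facet normal -0.503 -0.161 0.849
  outer loop
   vertex 2.3 3.4 3.6
   vertex 0.1 5.0 2.6
   vertex 0.3 1.2 2.0
  endloop
 endfacet
 facet normal -0.428 -0.244 0.870
  outer loop
   vertex 2.3 3.4 3.6
   vertex 0.3 1.2 2.0
   vertex 3.7 3.8 4.4
  endloop
 endfacet
 facet normal -0.303 -0.459 0.835
  outer loop
   vertex 4.4 2.5 4.2
   vertex 0.3 1.2 2.0
   vertex 5.0 0.1 3.1
  endloop
 endfacet
 facet normal -0.363 -0.330 0.871
  outer loop
   vertex 4.4 2.5 4.2
   vertex 3.7 3.8 4.4
   vertex 0.3 1.2 2.0
  endloop
 endfacet
 facet normal 0.856 0.377 -0.355
  outer loop
   vertex 4.4 2.5 4.2
   vertex 5.0 0.1 3.1
   vertex 3.4 2.7 2.0
  endloop
 endfacet
 facet normal 0.811 0.487 -0.324
  outer loop
   vertex 4.4 2.5 4.2
   vertex 3.4 2.7 2.0
   vertex 3.7 3.8 4.4
  endloop
 endfacet
 facet normal 0.488 0.781 -0.390
  outer loop
   vertex 2.5 3.4 2.1
   vertex 0.9 3.5 0.3
   vertex 3.7 3.8 4.4
  endloop
 endfacet
 facet normal 0.532 0.742 -0.407
  outer loop
   vertex 2.5 3.4 2.1
   vertex 3.7 3.8 4.4
   vertex 3.4 2.7 2.0
  endloop
 endfacet
 facet normal 0.525 0.736 -0.426
  outer loop
   vertex 2.5 3.4 2.1
   vertex 3.4 2.7 2.0
   vertex 0.9 3.5 0.3
  endloop
 endfacet
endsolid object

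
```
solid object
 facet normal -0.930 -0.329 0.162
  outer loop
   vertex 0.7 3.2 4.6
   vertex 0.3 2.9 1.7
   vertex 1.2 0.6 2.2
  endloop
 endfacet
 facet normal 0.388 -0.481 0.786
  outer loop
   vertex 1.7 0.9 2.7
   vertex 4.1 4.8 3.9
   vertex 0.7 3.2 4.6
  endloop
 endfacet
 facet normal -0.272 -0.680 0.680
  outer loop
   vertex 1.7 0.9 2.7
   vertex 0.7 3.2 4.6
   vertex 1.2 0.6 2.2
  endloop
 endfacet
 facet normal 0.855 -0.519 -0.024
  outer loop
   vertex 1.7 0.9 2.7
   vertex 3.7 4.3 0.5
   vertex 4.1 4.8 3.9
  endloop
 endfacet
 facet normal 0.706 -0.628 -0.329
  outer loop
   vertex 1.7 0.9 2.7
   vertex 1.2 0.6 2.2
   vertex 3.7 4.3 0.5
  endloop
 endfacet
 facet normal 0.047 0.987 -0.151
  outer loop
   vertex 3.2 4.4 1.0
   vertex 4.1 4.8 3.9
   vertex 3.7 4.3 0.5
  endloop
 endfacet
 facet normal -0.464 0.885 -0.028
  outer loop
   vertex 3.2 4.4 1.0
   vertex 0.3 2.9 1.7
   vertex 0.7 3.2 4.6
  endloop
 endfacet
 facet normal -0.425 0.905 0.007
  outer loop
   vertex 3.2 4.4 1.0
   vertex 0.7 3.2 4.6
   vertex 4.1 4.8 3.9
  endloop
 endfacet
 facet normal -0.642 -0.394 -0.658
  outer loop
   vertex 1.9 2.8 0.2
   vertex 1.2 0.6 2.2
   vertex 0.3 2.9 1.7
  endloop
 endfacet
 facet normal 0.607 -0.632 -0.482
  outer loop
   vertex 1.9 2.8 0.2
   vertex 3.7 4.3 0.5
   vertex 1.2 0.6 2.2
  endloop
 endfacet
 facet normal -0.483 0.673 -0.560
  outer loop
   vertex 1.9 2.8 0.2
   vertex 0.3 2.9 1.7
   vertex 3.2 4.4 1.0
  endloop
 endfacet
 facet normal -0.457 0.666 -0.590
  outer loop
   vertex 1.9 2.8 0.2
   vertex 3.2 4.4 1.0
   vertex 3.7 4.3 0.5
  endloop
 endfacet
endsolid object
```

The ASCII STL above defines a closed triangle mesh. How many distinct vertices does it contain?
8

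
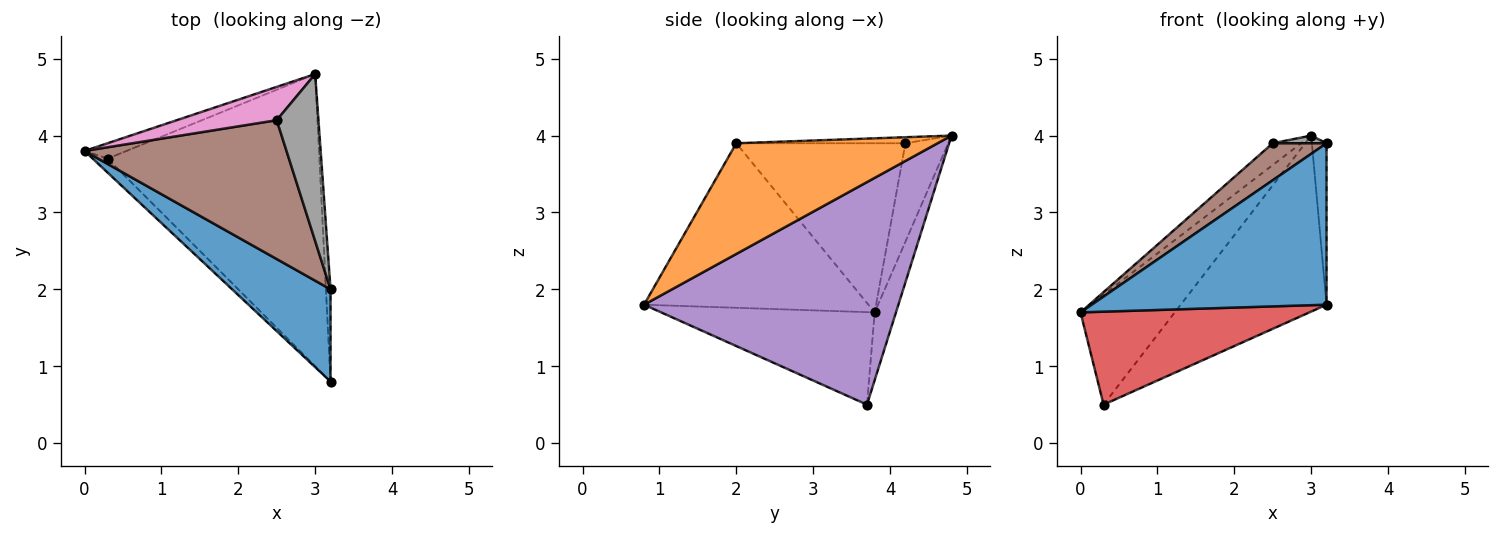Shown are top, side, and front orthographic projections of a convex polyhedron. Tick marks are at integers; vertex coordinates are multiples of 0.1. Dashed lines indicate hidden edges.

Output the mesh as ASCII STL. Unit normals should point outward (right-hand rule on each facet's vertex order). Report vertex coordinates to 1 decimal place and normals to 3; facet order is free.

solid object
 facet normal -0.638 -0.668 0.382
  outer loop
   vertex 3.2 0.8 1.8
   vertex 3.2 2.0 3.9
   vertex 0.0 3.8 1.7
  endloop
 endfacet
 facet normal 0.996 0.073 -0.042
  outer loop
   vertex 3.2 0.8 1.8
   vertex 3.0 4.8 4.0
   vertex 3.2 2.0 3.9
  endloop
 endfacet
 facet normal -0.219 0.966 -0.135
  outer loop
   vertex 0.3 3.7 0.5
   vertex 0.0 3.8 1.7
   vertex 3.0 4.8 4.0
  endloop
 endfacet
 facet normal -0.678 -0.727 -0.109
  outer loop
   vertex 0.3 3.7 0.5
   vertex 3.2 0.8 1.8
   vertex 0.0 3.8 1.7
  endloop
 endfacet
 facet normal 0.669 0.384 -0.637
  outer loop
   vertex 0.3 3.7 0.5
   vertex 3.0 4.8 4.0
   vertex 3.2 0.8 1.8
  endloop
 endfacet
 facet normal -0.629 -0.200 0.751
  outer loop
   vertex 2.5 4.2 3.9
   vertex 0.0 3.8 1.7
   vertex 3.2 2.0 3.9
  endloop
 endfacet
 facet normal -0.636 0.422 0.646
  outer loop
   vertex 2.5 4.2 3.9
   vertex 3.0 4.8 4.0
   vertex 0.0 3.8 1.7
  endloop
 endfacet
 facet normal -0.143 -0.046 0.989
  outer loop
   vertex 2.5 4.2 3.9
   vertex 3.2 2.0 3.9
   vertex 3.0 4.8 4.0
  endloop
 endfacet
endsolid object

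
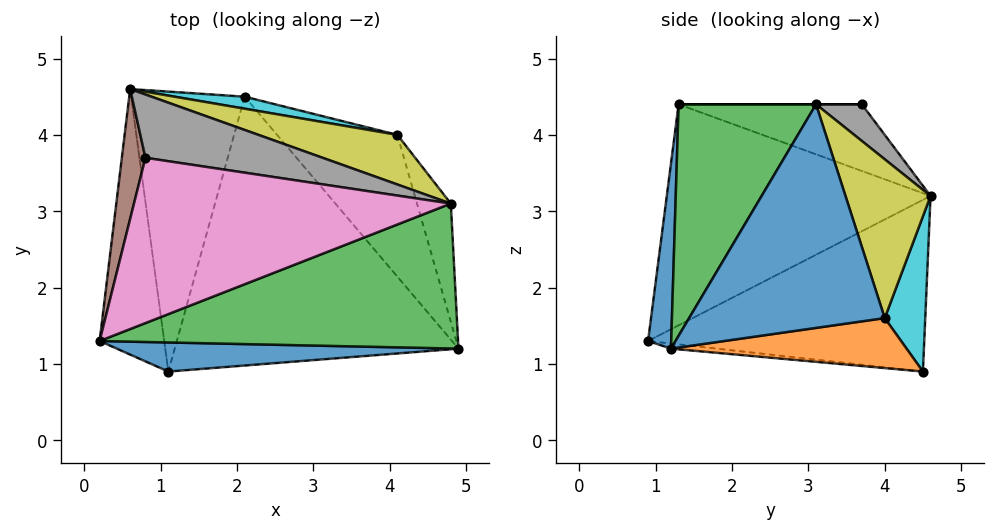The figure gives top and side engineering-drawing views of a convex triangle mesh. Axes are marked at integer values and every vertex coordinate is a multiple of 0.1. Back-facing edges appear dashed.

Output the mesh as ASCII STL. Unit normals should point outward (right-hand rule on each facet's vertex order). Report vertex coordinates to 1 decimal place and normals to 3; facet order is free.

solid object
 facet normal 0.082 -0.985 0.151
  outer loop
   vertex 1.1 0.9 1.3
   vertex 4.9 1.2 1.2
   vertex 0.2 1.3 4.4
  endloop
 endfacet
 facet normal -0.960 0.014 -0.280
  outer loop
   vertex 1.1 0.9 1.3
   vertex 0.2 1.3 4.4
   vertex 0.6 4.6 3.2
  endloop
 endfacet
 facet normal 0.317 -0.811 0.491
  outer loop
   vertex 4.8 3.1 4.4
   vertex 0.2 1.3 4.4
   vertex 4.9 1.2 1.2
  endloop
 endfacet
 facet normal -0.018 -0.106 -0.994
  outer loop
   vertex 2.1 4.5 0.9
   vertex 4.9 1.2 1.2
   vertex 1.1 0.9 1.3
  endloop
 endfacet
 facet normal -0.822 0.168 -0.544
  outer loop
   vertex 2.1 4.5 0.9
   vertex 1.1 0.9 1.3
   vertex 0.6 4.6 3.2
  endloop
 endfacet
 facet normal -0.917 0.229 0.325
  outer loop
   vertex 0.8 3.7 4.4
   vertex 0.6 4.6 3.2
   vertex 0.2 1.3 4.4
  endloop
 endfacet
 facet normal 0.000 0.000 1.000
  outer loop
   vertex 0.8 3.7 4.4
   vertex 0.2 1.3 4.4
   vertex 4.8 3.1 4.4
  endloop
 endfacet
 facet normal 0.121 0.804 0.583
  outer loop
   vertex 0.8 3.7 4.4
   vertex 4.8 3.1 4.4
   vertex 0.6 4.6 3.2
  endloop
 endfacet
 facet normal 0.267 0.935 0.234
  outer loop
   vertex 4.1 4.0 1.6
   vertex 0.6 4.6 3.2
   vertex 4.8 3.1 4.4
  endloop
 endfacet
 facet normal 0.210 0.973 0.095
  outer loop
   vertex 4.1 4.0 1.6
   vertex 2.1 4.5 0.9
   vertex 0.6 4.6 3.2
  endloop
 endfacet
 facet normal 0.946 0.291 -0.143
  outer loop
   vertex 4.1 4.0 1.6
   vertex 4.8 3.1 4.4
   vertex 4.9 1.2 1.2
  endloop
 endfacet
 facet normal 0.373 0.235 -0.898
  outer loop
   vertex 4.1 4.0 1.6
   vertex 4.9 1.2 1.2
   vertex 2.1 4.5 0.9
  endloop
 endfacet
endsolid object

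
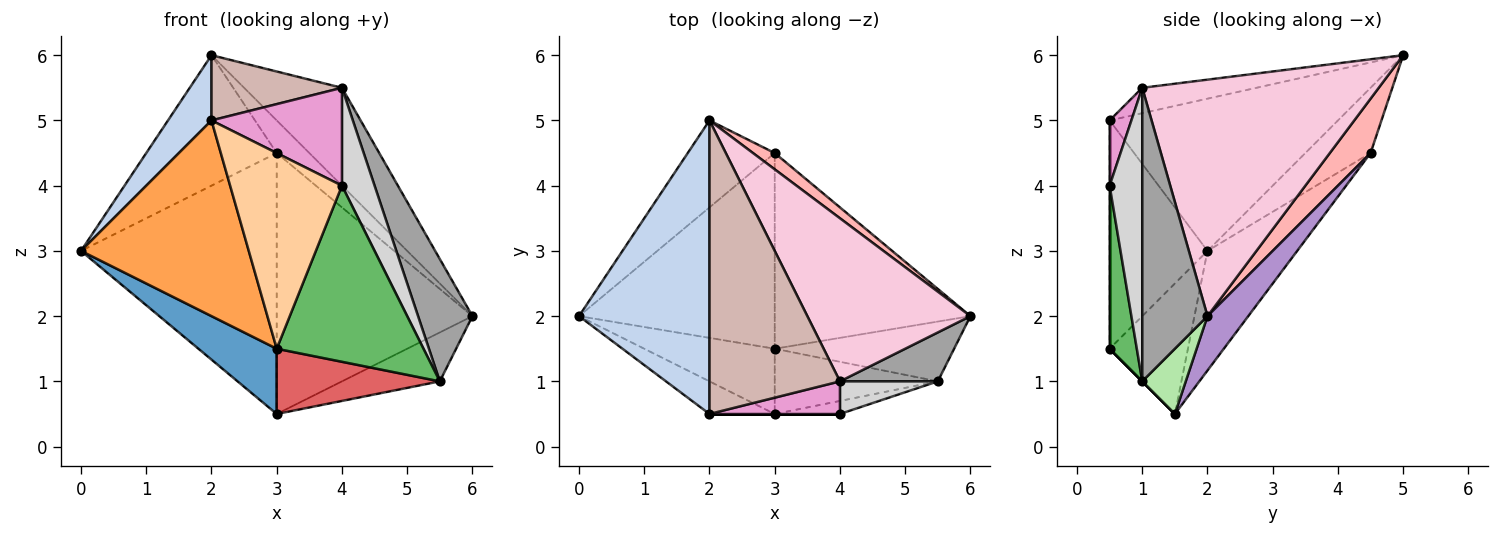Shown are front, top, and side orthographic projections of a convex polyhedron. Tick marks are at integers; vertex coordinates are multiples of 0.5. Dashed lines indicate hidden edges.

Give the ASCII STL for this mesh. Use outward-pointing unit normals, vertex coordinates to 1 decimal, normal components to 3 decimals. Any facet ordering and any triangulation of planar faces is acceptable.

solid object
 facet normal -0.577 -0.577 -0.577
  outer loop
   vertex 3.0 1.5 0.5
   vertex 3.0 0.5 1.5
   vertex 0.0 2.0 3.0
  endloop
 endfacet
 facet normal -0.751 -0.143 0.644
  outer loop
   vertex 2.0 0.5 5.0
   vertex 2.0 5.0 6.0
   vertex 0.0 2.0 3.0
  endloop
 endfacet
 facet normal -0.499 -0.855 -0.142
  outer loop
   vertex 2.0 0.5 5.0
   vertex 0.0 2.0 3.0
   vertex 3.0 0.5 1.5
  endloop
 endfacet
 facet normal 0.000 -1.000 0.000
  outer loop
   vertex 2.0 0.5 5.0
   vertex 3.0 0.5 1.5
   vertex 4.0 0.5 4.0
  endloop
 endfacet
 facet normal 0.182 -0.981 -0.073
  outer loop
   vertex 5.5 1.0 1.0
   vertex 4.0 0.5 4.0
   vertex 3.0 0.5 1.5
  endloop
 endfacet
 facet normal 0.271 0.610 -0.745
  outer loop
   vertex 5.5 1.0 1.0
   vertex 3.0 1.5 0.5
   vertex 6.0 2.0 2.0
  endloop
 endfacet
 facet normal 0.000 -0.707 -0.707
  outer loop
   vertex 5.5 1.0 1.0
   vertex 3.0 0.5 1.5
   vertex 3.0 1.5 0.5
  endloop
 endfacet
 facet normal 0.745 0.596 0.298
  outer loop
   vertex 3.0 4.5 4.5
   vertex 2.0 5.0 6.0
   vertex 6.0 2.0 2.0
  endloop
 endfacet
 facet normal 0.164 0.789 -0.592
  outer loop
   vertex 3.0 4.5 4.5
   vertex 6.0 2.0 2.0
   vertex 3.0 1.5 0.5
  endloop
 endfacet
 facet normal -0.384 0.768 -0.512
  outer loop
   vertex 3.0 4.5 4.5
   vertex 0.0 2.0 3.0
   vertex 2.0 5.0 6.0
  endloop
 endfacet
 facet normal -0.344 0.751 -0.563
  outer loop
   vertex 3.0 4.5 4.5
   vertex 3.0 1.5 0.5
   vertex 0.0 2.0 3.0
  endloop
 endfacet
 facet normal -0.186 -0.213 0.959
  outer loop
   vertex 4.0 1.0 5.5
   vertex 2.0 5.0 6.0
   vertex 2.0 0.5 5.0
  endloop
 endfacet
 facet normal 0.156 -0.937 0.312
  outer loop
   vertex 4.0 1.0 5.5
   vertex 2.0 0.5 5.0
   vertex 4.0 0.5 4.0
  endloop
 endfacet
 facet normal 0.779 0.322 0.537
  outer loop
   vertex 4.0 1.0 5.5
   vertex 6.0 2.0 2.0
   vertex 2.0 5.0 6.0
  endloop
 endfacet
 facet normal 0.744 -0.620 0.248
  outer loop
   vertex 4.0 1.0 5.5
   vertex 5.5 1.0 1.0
   vertex 6.0 2.0 2.0
  endloop
 endfacet
 facet normal 0.688 -0.688 0.229
  outer loop
   vertex 4.0 1.0 5.5
   vertex 4.0 0.5 4.0
   vertex 5.5 1.0 1.0
  endloop
 endfacet
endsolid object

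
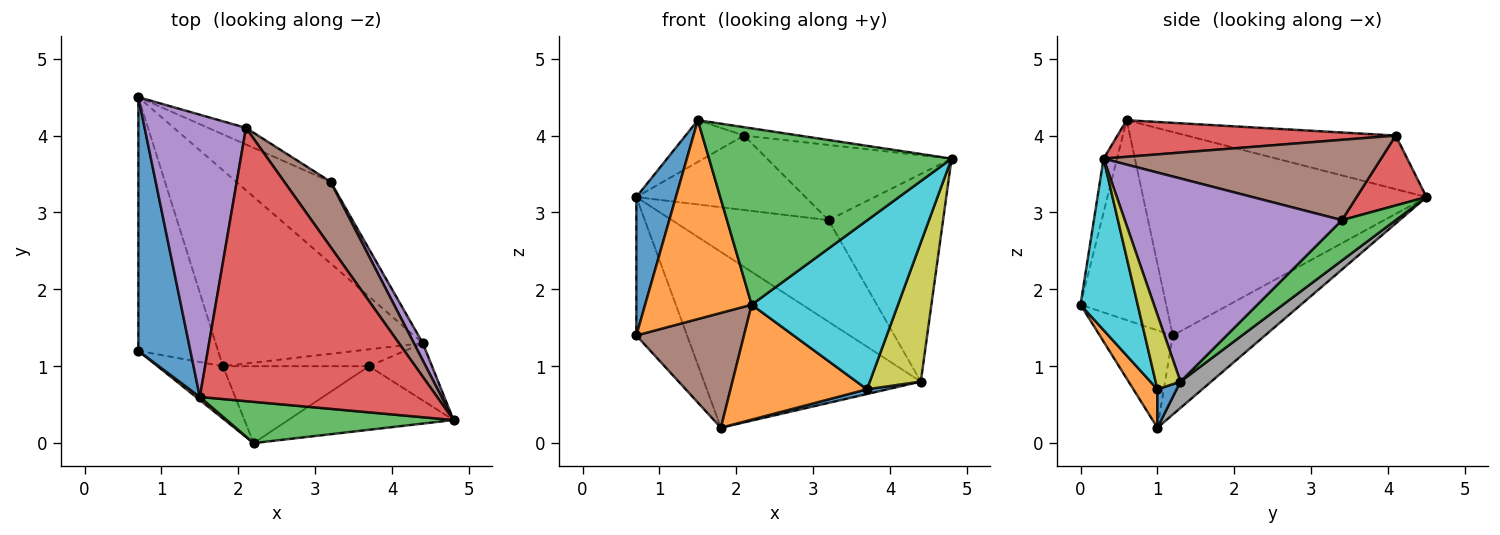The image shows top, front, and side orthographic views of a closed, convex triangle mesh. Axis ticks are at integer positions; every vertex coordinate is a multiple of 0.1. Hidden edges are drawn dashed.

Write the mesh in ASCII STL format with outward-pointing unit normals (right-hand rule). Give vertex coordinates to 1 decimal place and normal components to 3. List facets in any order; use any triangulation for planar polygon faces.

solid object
 facet normal -0.960 -0.134 0.246
  outer loop
   vertex 1.5 0.6 4.2
   vertex 0.7 4.5 3.2
   vertex 0.7 1.2 1.4
  endloop
 endfacet
 facet normal -0.627 -0.779 0.012
  outer loop
   vertex 2.2 0.0 1.8
   vertex 1.5 0.6 4.2
   vertex 0.7 1.2 1.4
  endloop
 endfacet
 facet normal -0.054 -0.972 0.227
  outer loop
   vertex 2.2 0.0 1.8
   vertex 4.8 0.3 3.7
   vertex 1.5 0.6 4.2
  endloop
 endfacet
 facet normal 0.152 0.030 0.988
  outer loop
   vertex 2.1 4.1 4.0
   vertex 1.5 0.6 4.2
   vertex 4.8 0.3 3.7
  endloop
 endfacet
 facet normal -0.464 0.130 0.876
  outer loop
   vertex 2.1 4.1 4.0
   vertex 0.7 4.5 3.2
   vertex 1.5 0.6 4.2
  endloop
 endfacet
 facet normal -0.525 -0.774 -0.353
  outer loop
   vertex 1.8 1.0 0.2
   vertex 2.2 0.0 1.8
   vertex 0.7 1.2 1.4
  endloop
 endfacet
 facet normal -0.657 0.361 -0.662
  outer loop
   vertex 1.8 1.0 0.2
   vertex 0.7 1.2 1.4
   vertex 0.7 4.5 3.2
  endloop
 endfacet
 facet normal 0.094 0.665 -0.741
  outer loop
   vertex 1.8 1.0 0.2
   vertex 0.7 4.5 3.2
   vertex 4.4 1.3 0.8
  endloop
 endfacet
 facet normal 0.411 -0.843 -0.347
  outer loop
   vertex 3.7 1.0 0.7
   vertex 4.4 1.3 0.8
   vertex 4.8 0.3 3.7
  endloop
 endfacet
 facet normal 0.343 -0.879 -0.331
  outer loop
   vertex 3.7 1.0 0.7
   vertex 4.8 0.3 3.7
   vertex 2.2 0.0 1.8
  endloop
 endfacet
 facet normal 0.246 -0.262 -0.933
  outer loop
   vertex 3.7 1.0 0.7
   vertex 1.8 1.0 0.2
   vertex 4.4 1.3 0.8
  endloop
 endfacet
 facet normal 0.145 -0.822 -0.550
  outer loop
   vertex 3.7 1.0 0.7
   vertex 2.2 0.0 1.8
   vertex 1.8 1.0 0.2
  endloop
 endfacet
 facet normal 0.259 0.753 -0.605
  outer loop
   vertex 3.2 3.4 2.9
   vertex 4.4 1.3 0.8
   vertex 0.7 4.5 3.2
  endloop
 endfacet
 facet normal 0.374 0.905 -0.202
  outer loop
   vertex 3.2 3.4 2.9
   vertex 0.7 4.5 3.2
   vertex 2.1 4.1 4.0
  endloop
 endfacet
 facet normal 0.884 0.466 0.039
  outer loop
   vertex 3.2 3.4 2.9
   vertex 4.8 0.3 3.7
   vertex 4.4 1.3 0.8
  endloop
 endfacet
 facet normal 0.751 0.499 0.433
  outer loop
   vertex 3.2 3.4 2.9
   vertex 2.1 4.1 4.0
   vertex 4.8 0.3 3.7
  endloop
 endfacet
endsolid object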